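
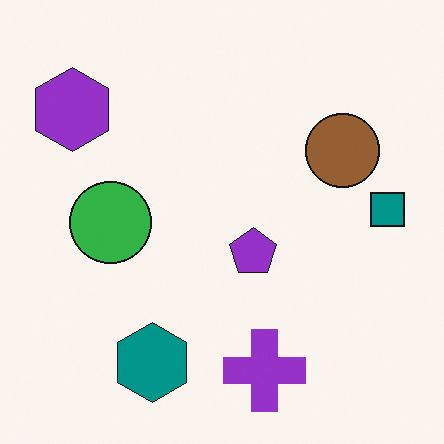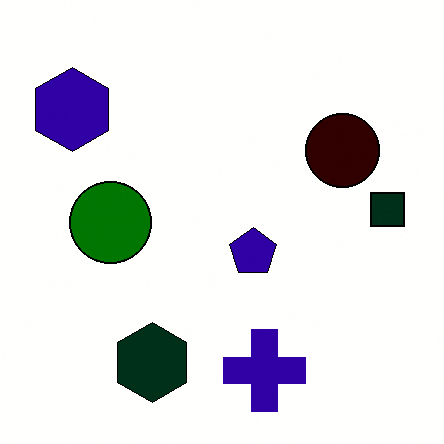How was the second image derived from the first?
The transformation is: boosted in contrast.

Tones are pushed away from mid-grey across the whole image — a global contrast change.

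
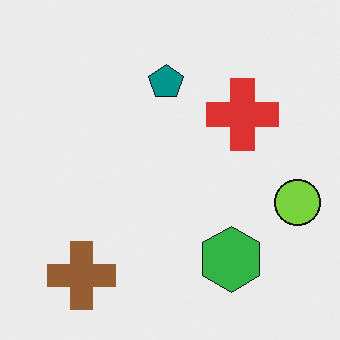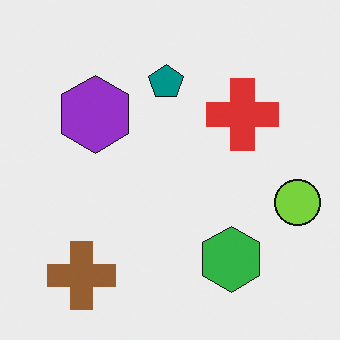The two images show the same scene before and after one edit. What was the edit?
The image was overlaid with an additional purple hexagon.

A purple hexagon appears in the second image that is absent from the first.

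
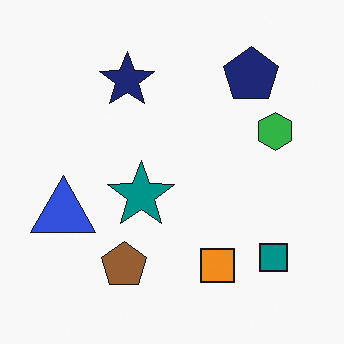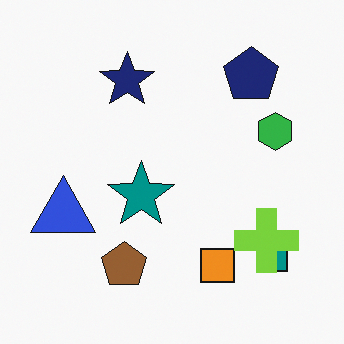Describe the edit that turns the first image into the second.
The transformation is: overlaid with an additional lime cross.

A lime cross appears in the second image that is absent from the first.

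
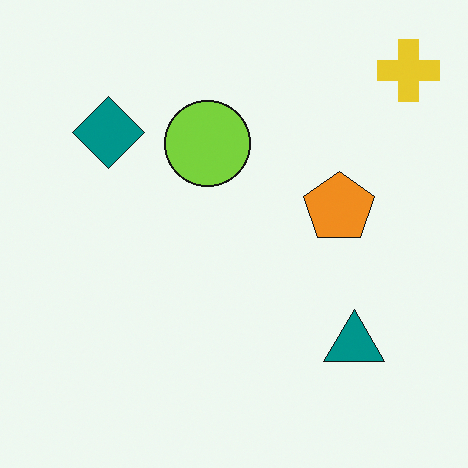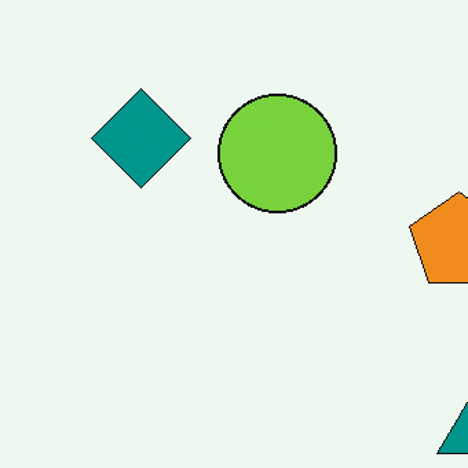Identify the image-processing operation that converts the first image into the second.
It was cropped to a modestly smaller region and rescaled.

The visible shapes are larger and the field of view is narrower; shapes near the original edges may be partly or wholly outside the frame — a crop-and-rescale.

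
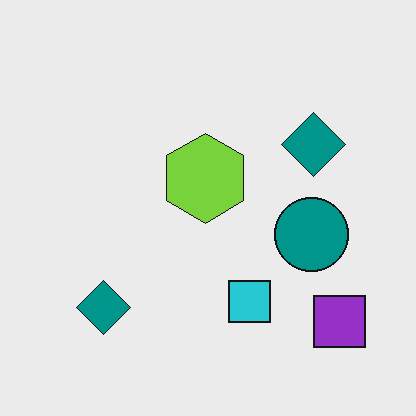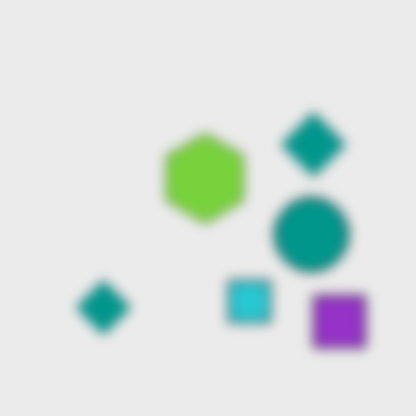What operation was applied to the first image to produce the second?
The image was heavily blurred.

Shape edges and outlines are uniformly softened across the whole image.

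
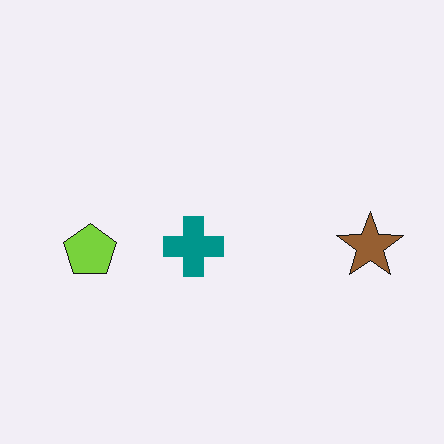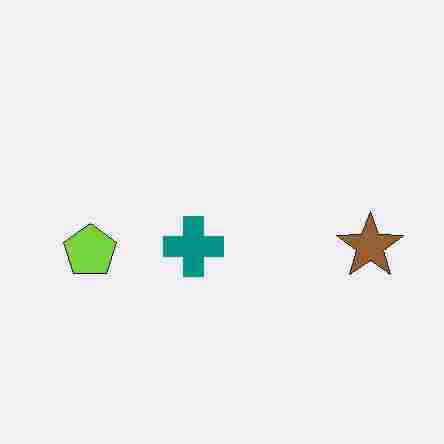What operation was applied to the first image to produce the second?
The image was heavily JPEG-compressed with obvious blocking artifacts.

Blocky 8×8 compression artifacts appear around shape edges and the flat background shows ringing — characteristic JPEG degradation.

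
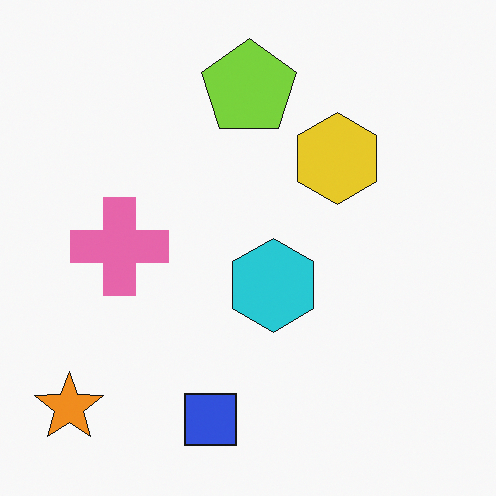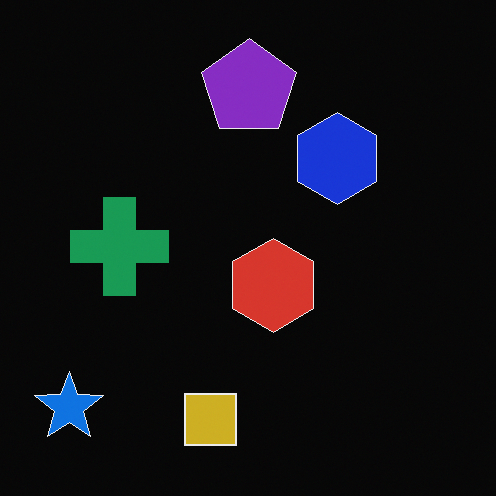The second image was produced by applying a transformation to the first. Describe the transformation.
This is the original image color-inverted (negative).

The light background has become dark and every shape's color is its complement — a photographic negative.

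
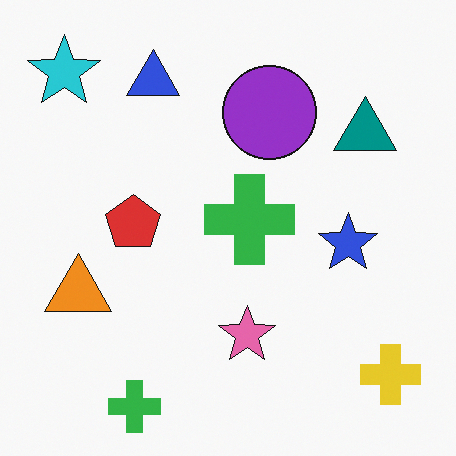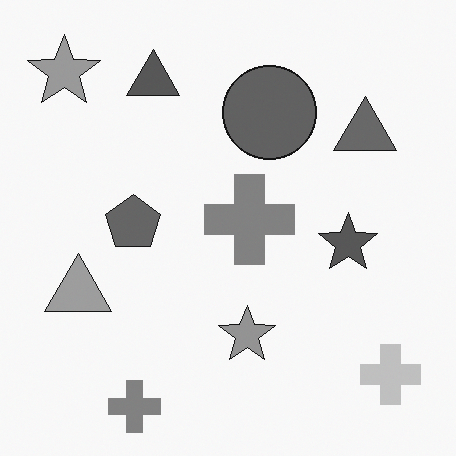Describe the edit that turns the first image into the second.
Converted to grayscale.

All color is removed — every shape is now a shade of grey.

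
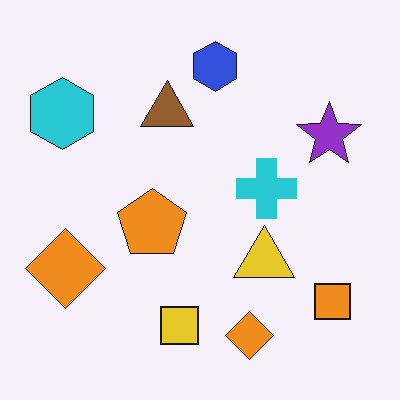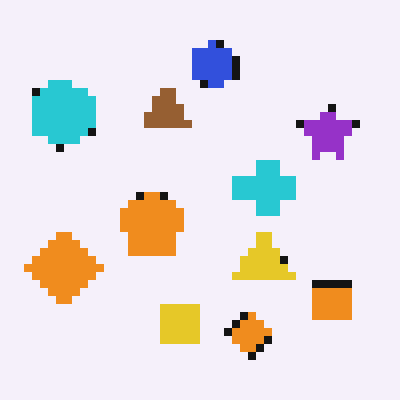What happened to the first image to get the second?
Moderately pixelated.

Shapes are reduced to large square blocks; fine edges and outlines are lost — a downscale-then-upscale (mosaic) effect.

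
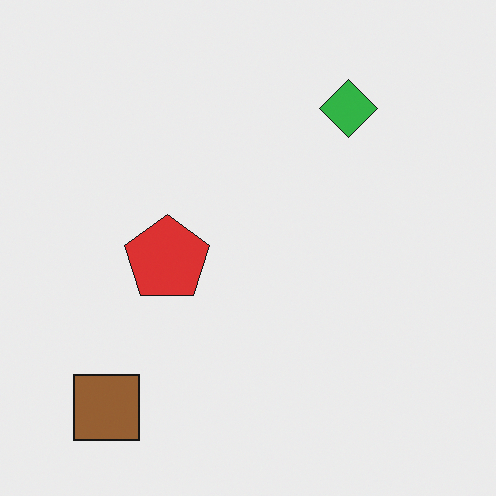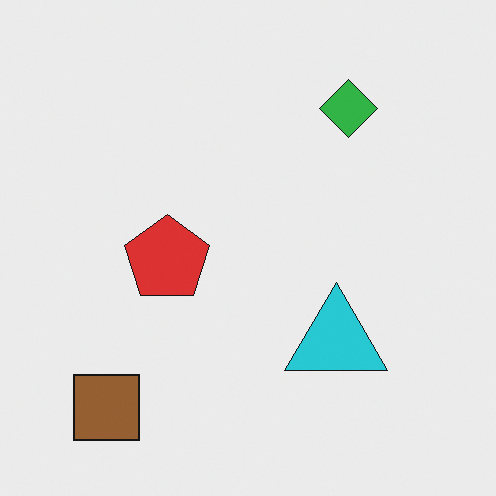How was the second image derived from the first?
This is the original image overlaid with an additional cyan triangle.

A cyan triangle appears in the second image that is absent from the first.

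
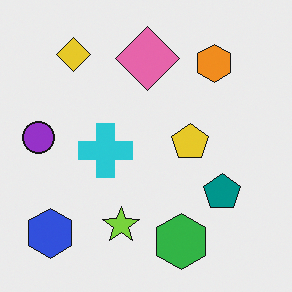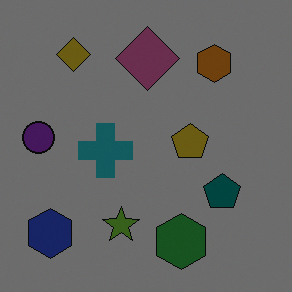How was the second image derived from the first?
The second image is the first noticeably darkened.

Every pixel — background and shapes alike — is uniformly darkened.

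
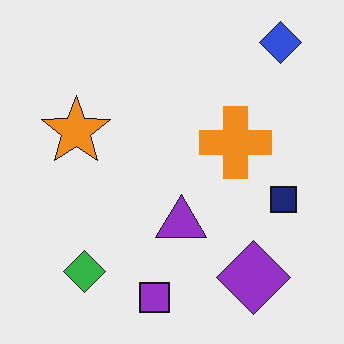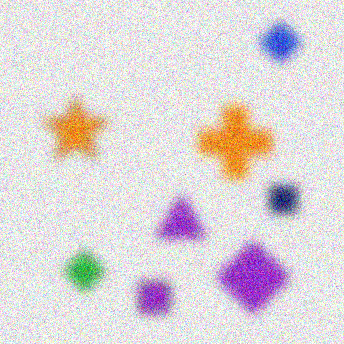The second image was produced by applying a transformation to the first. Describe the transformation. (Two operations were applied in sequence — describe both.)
It was heavily blurred, then degraded with a thick layer of grain.

Shape edges and outlines are uniformly softened across the whole image. Random speckle covers the whole image, including the flat background.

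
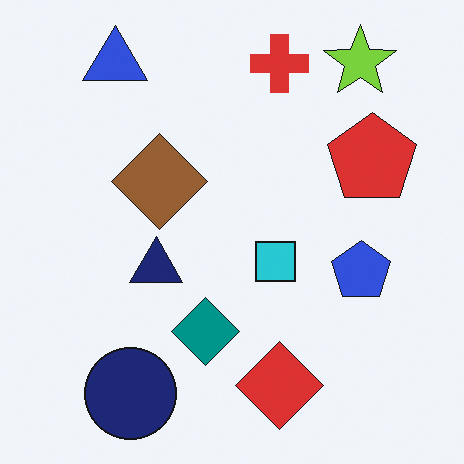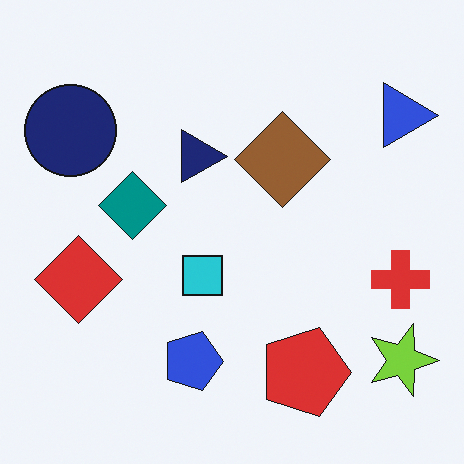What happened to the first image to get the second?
It was rotated 90° clockwise.

The lime star sits in the top-right of the first image and the bottom-right of the second — consistent with a whole-image 90° clockwise rotation.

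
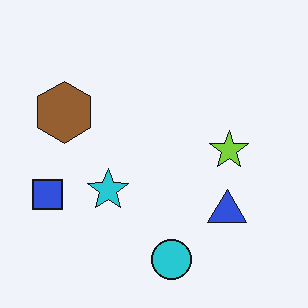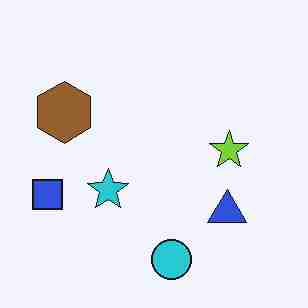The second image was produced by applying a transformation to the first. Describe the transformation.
It was heavily JPEG-compressed with obvious blocking artifacts.

Blocky 8×8 compression artifacts appear around shape edges and the flat background shows ringing — characteristic JPEG degradation.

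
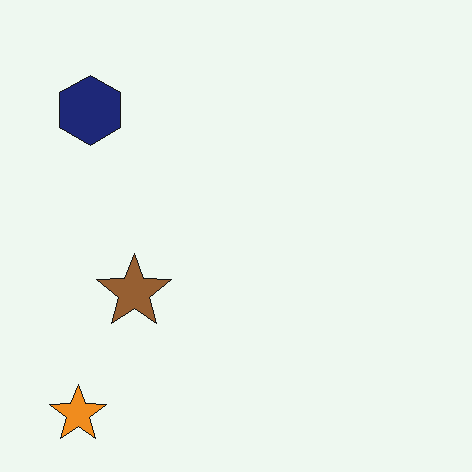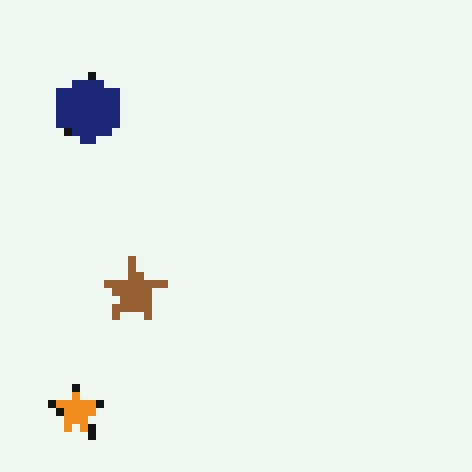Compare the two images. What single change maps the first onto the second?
Pixelated into visible square blocks.

Shapes are reduced to large square blocks; fine edges and outlines are lost — a downscale-then-upscale (mosaic) effect.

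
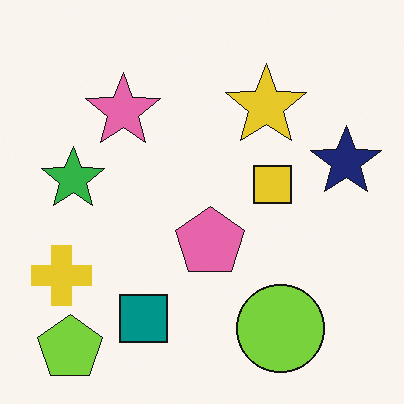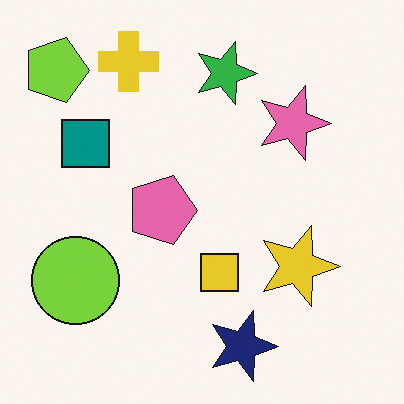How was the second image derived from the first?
The transformation is: rotated 90° clockwise.

The lime pentagon sits in the bottom-left of the first image and the top-left of the second — consistent with a whole-image 90° clockwise rotation.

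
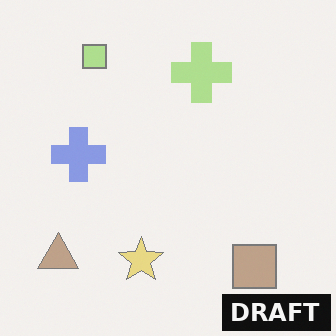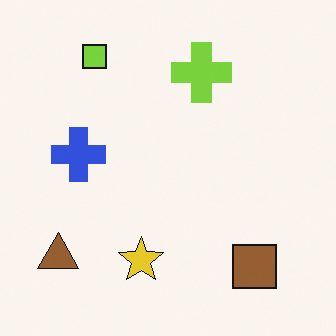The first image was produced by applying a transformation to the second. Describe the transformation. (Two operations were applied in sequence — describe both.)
The image was washed out (contrast reduced), then watermarked with the text "DRAFT" in the lower-right corner.

Tones are pushed toward mid-grey across the whole image — a global contrast change. A dark label reading "DRAFT" appears in the lower-right corner.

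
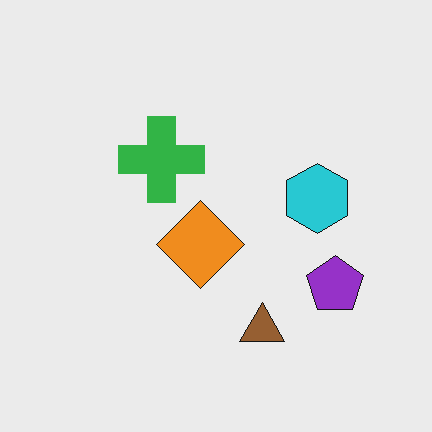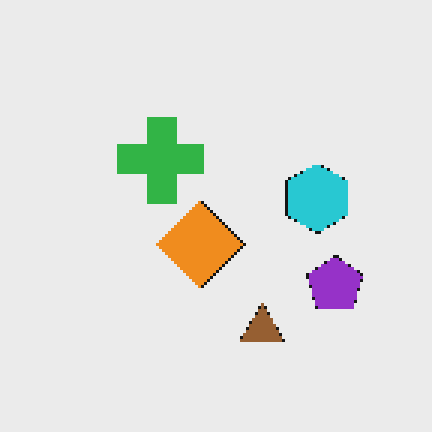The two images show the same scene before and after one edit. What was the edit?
This is the original image mildly pixelated.

Shapes are reduced to large square blocks; fine edges and outlines are lost — a downscale-then-upscale (mosaic) effect.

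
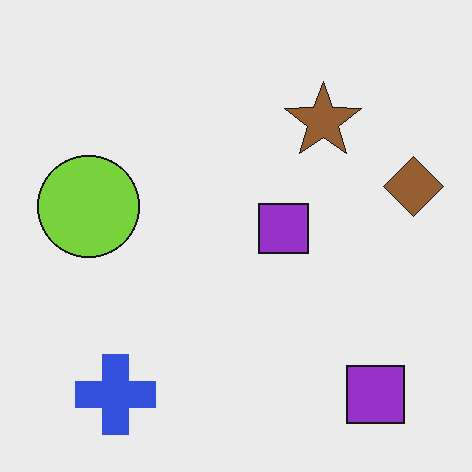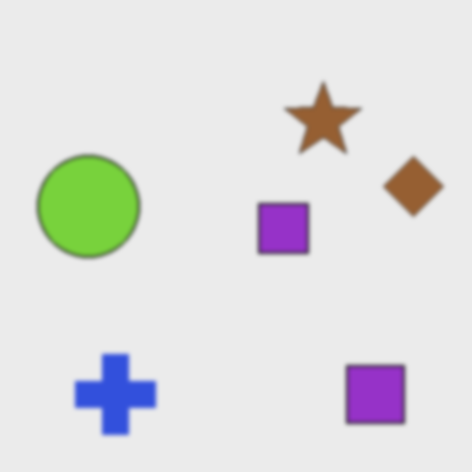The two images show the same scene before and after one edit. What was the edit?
The transformation is: slightly softened.

Shape edges and outlines are uniformly softened across the whole image.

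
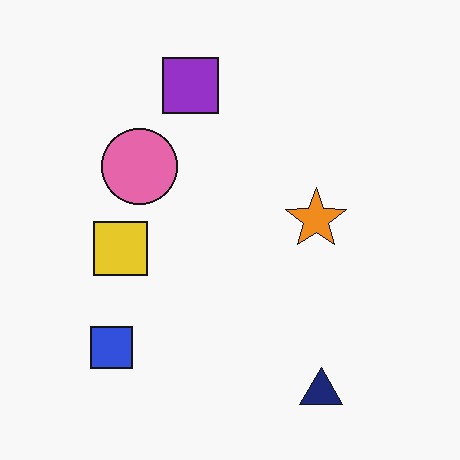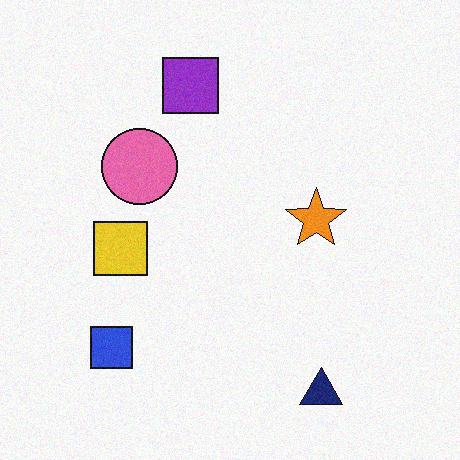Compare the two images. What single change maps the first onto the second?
Degraded with subtle gaussian noise.

Random speckle covers the whole image, including the flat background.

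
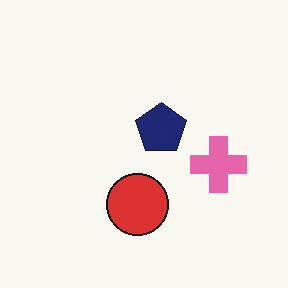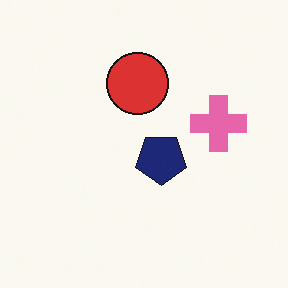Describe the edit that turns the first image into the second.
The image was flipped vertically (top ↔ bottom).

The red circle is in the bottom of the first image and the top of the second — shapes on opposite sides of the horizontal midline have swapped in a mirror flip.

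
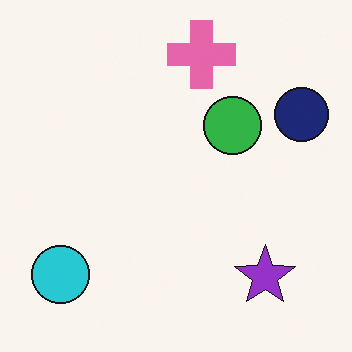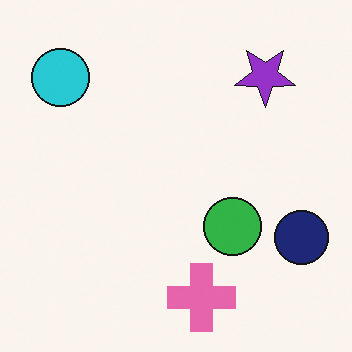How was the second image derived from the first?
The second image is the first flipped vertically (top ↔ bottom).

The pink cross is in the top of the first image and the bottom of the second — shapes on opposite sides of the horizontal midline have swapped in a mirror flip.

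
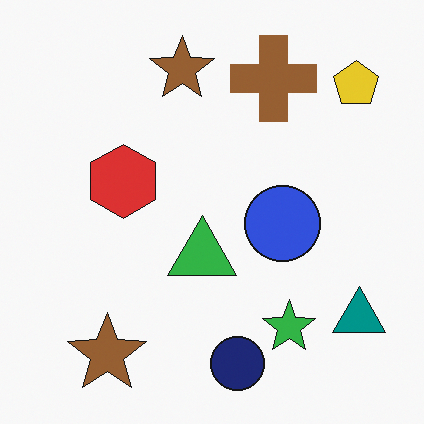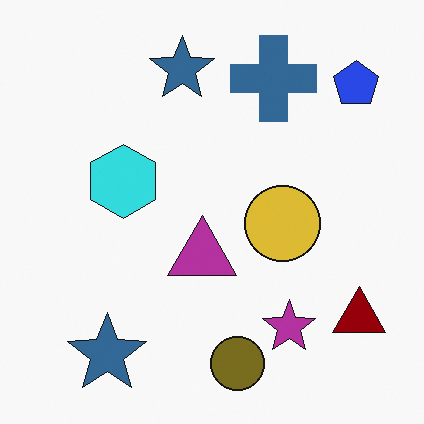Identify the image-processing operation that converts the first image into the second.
The image was hue-shifted by a large amount.

Every shape's color has rotated by the same amount around the hue wheel — a uniform hue shift.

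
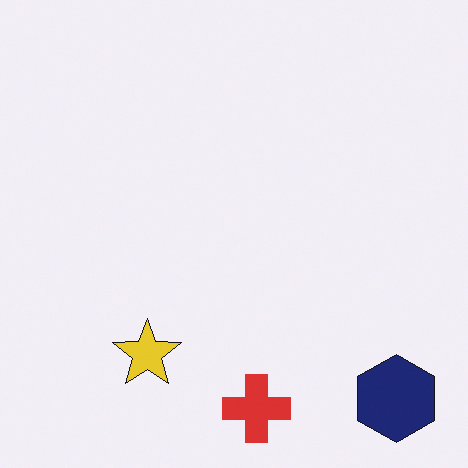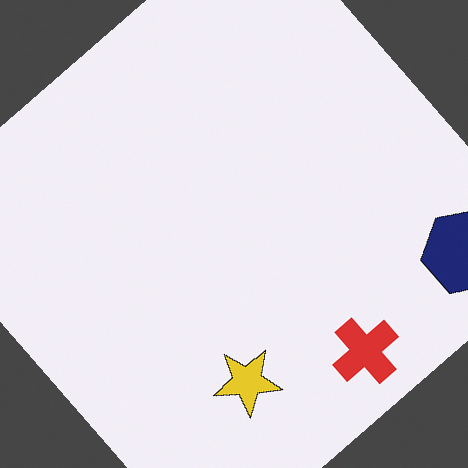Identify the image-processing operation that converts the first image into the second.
The second image is the first rotated counter-clockwise by a large amount — several tens of degrees.

Every shape is tilted by the same angle and the image corners show triangular fill wedges — a whole-image rotation by a non-right angle.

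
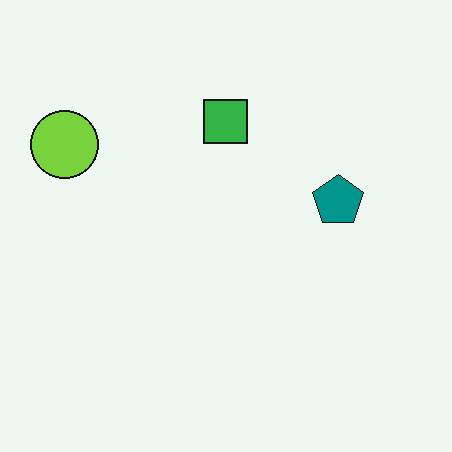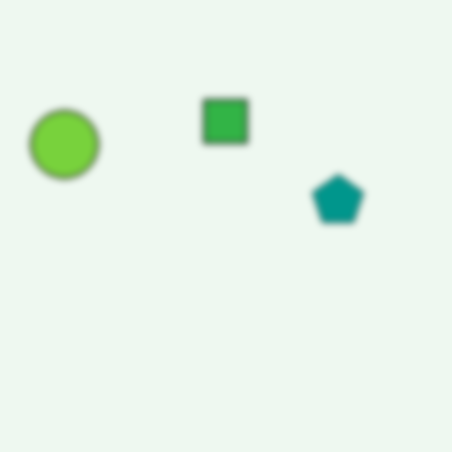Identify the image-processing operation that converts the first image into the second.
It was moderately blurred.

Shape edges and outlines are uniformly softened across the whole image.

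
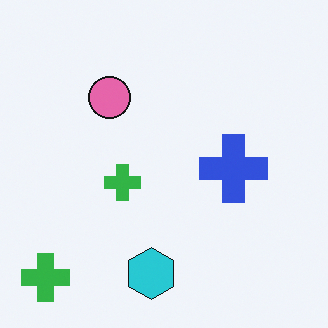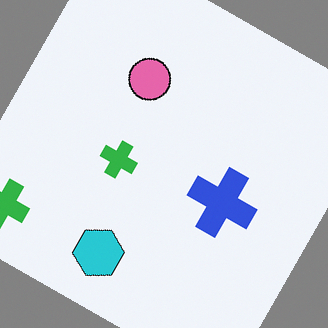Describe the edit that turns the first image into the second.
The image was rotated clockwise by a clearly visible amount.

Every shape is tilted by the same angle and the image corners show triangular fill wedges — a whole-image rotation by a non-right angle.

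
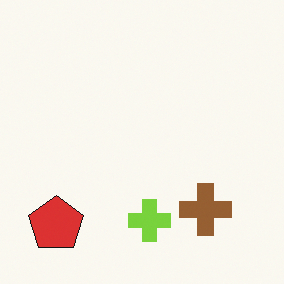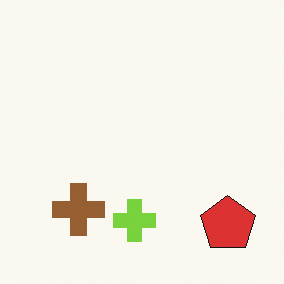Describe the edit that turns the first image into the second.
The image was flipped horizontally (left ↔ right).

The red pentagon is in the bottom-left of the first image and the bottom-right of the second — shapes on opposite sides of the vertical midline have swapped in a mirror flip.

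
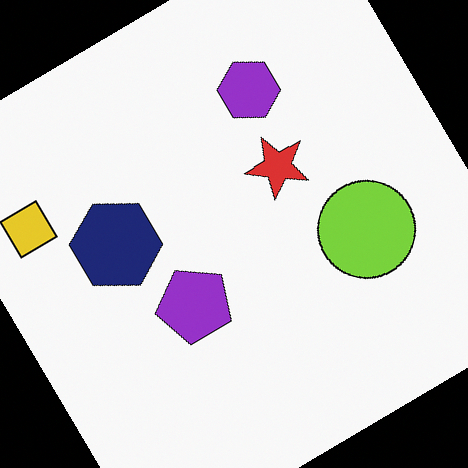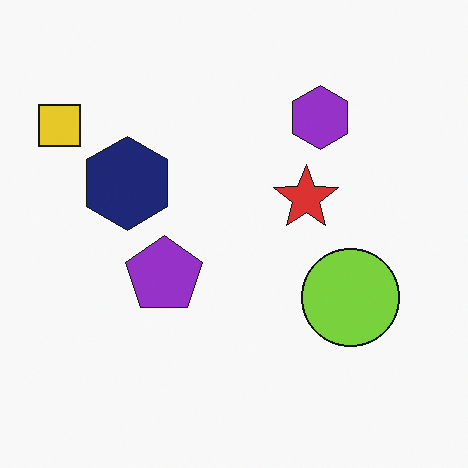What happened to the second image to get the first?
The image was rotated counter-clockwise by a large amount — several tens of degrees.

Every shape is tilted by the same angle and the image corners show triangular fill wedges — a whole-image rotation by a non-right angle.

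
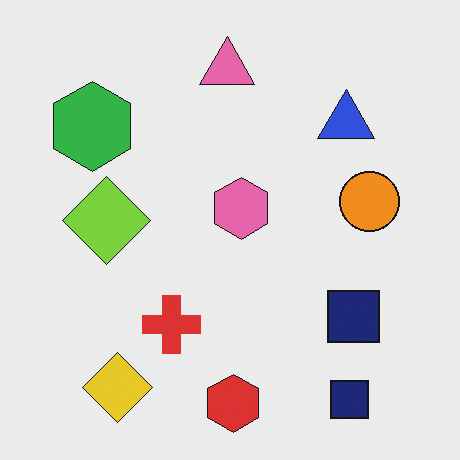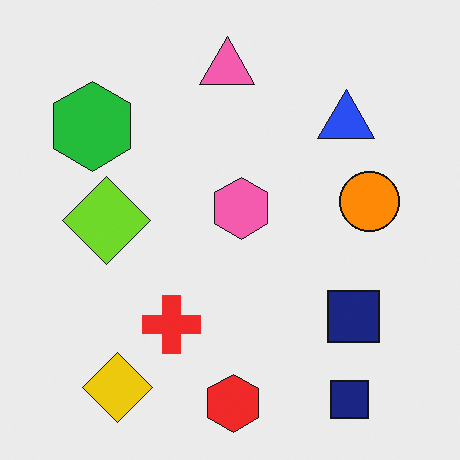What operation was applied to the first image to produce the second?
This is the original image slightly oversaturated.

All colors are more vivid — a global saturation change.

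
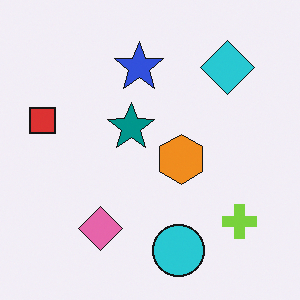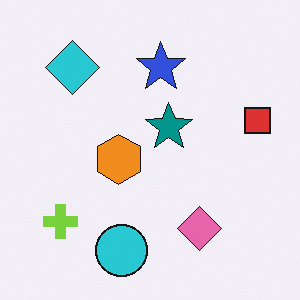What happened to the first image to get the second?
Flipped horizontally (left ↔ right).

The red square is in the left of the first image and the right of the second — shapes on opposite sides of the vertical midline have swapped in a mirror flip.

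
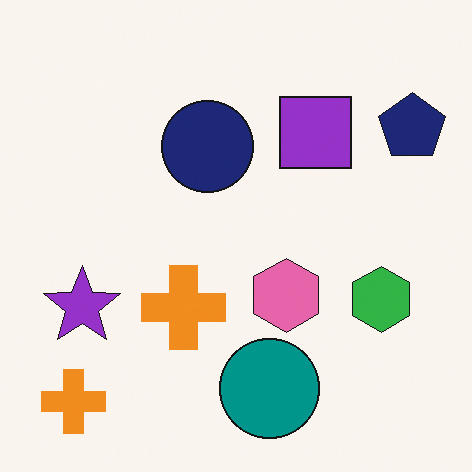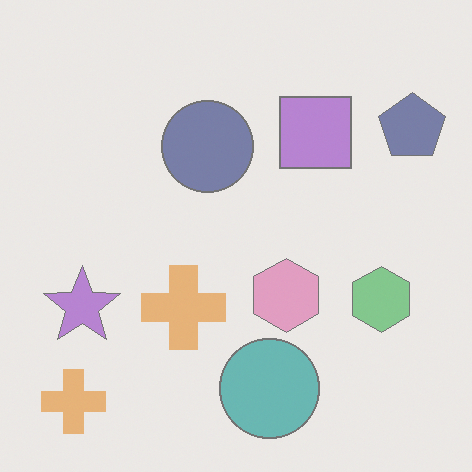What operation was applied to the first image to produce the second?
It was washed out (contrast reduced).

Tones are pushed toward mid-grey across the whole image — a global contrast change.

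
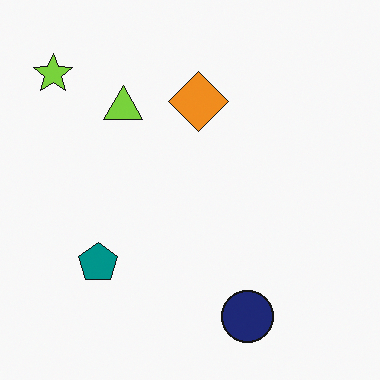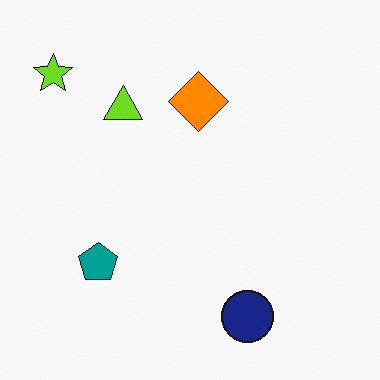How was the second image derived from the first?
The second image is the first slightly oversaturated.

All colors are more vivid — a global saturation change.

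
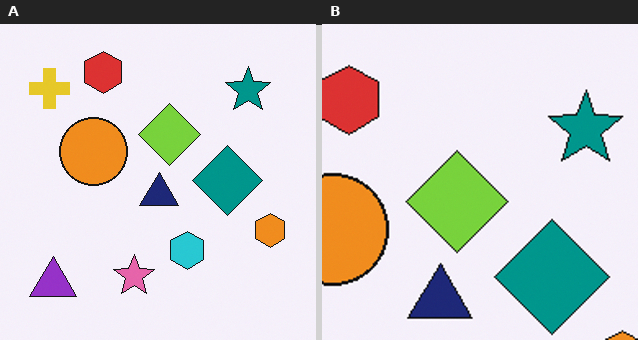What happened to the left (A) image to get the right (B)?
The transformation is: cropped tightly and scaled back up.

The visible shapes are larger and the field of view is narrower; shapes near the original edges may be partly or wholly outside the frame — a crop-and-rescale.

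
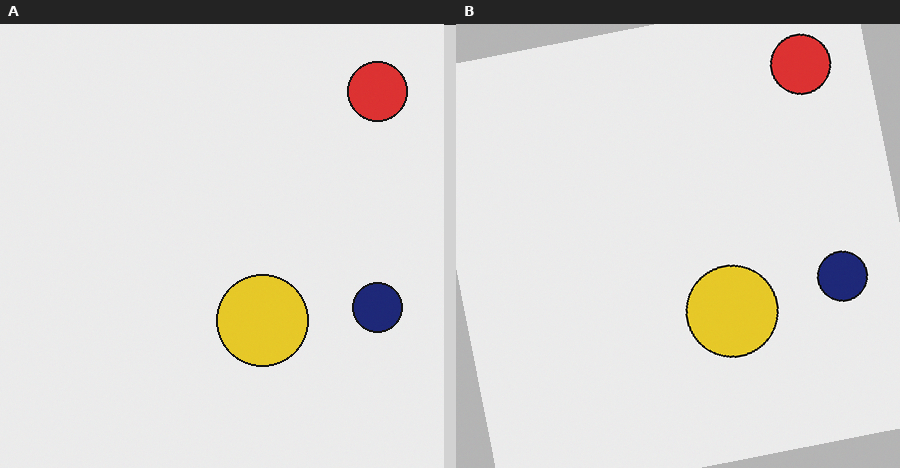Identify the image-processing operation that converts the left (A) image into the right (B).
The transformation is: rotated counter-clockwise by a small amount.

Every shape is tilted by the same angle and the image corners show triangular fill wedges — a whole-image rotation by a non-right angle.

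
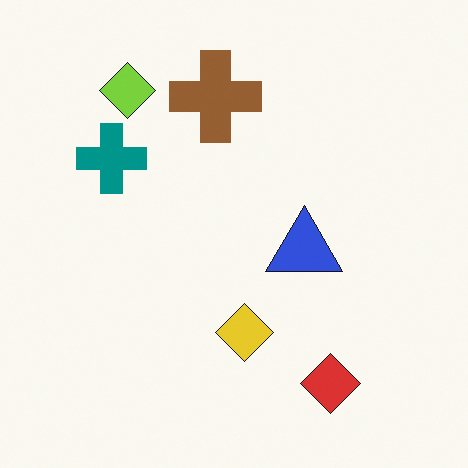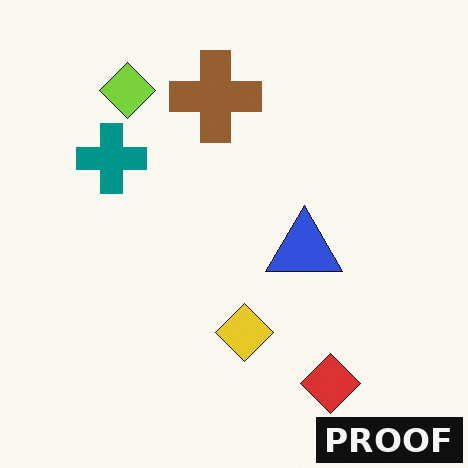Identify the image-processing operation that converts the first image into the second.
This is the original image watermarked with the text "PROOF" in the lower-right corner.

A dark label reading "PROOF" appears in the lower-right corner.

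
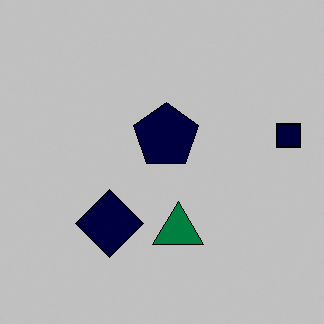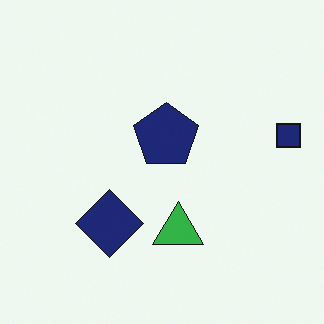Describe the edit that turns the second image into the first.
Heavily posterized to just a handful of flat colors.

Each flat color has snapped to a coarser quantized level — most visibly, the near-white background has dropped to a flat grey.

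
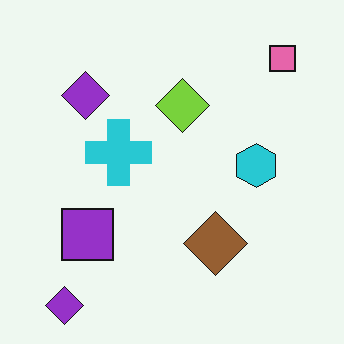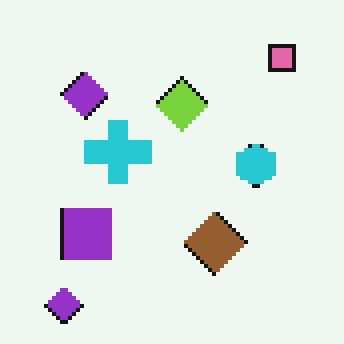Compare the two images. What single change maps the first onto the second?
The transformation is: mildly pixelated.

Shapes are reduced to large square blocks; fine edges and outlines are lost — a downscale-then-upscale (mosaic) effect.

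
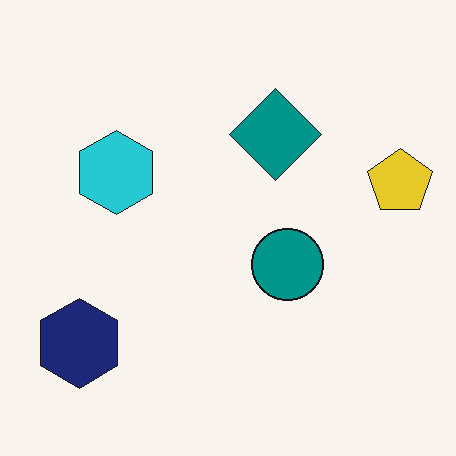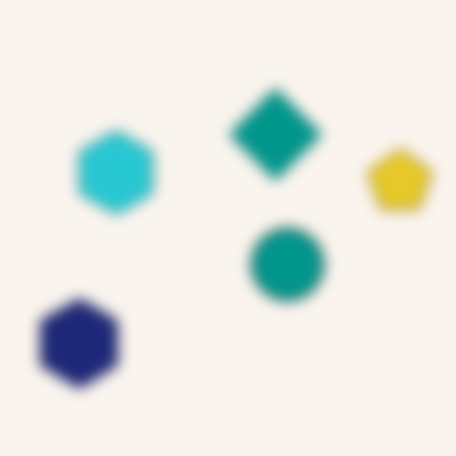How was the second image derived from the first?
It was strongly gaussian-blurred.

Shape edges and outlines are uniformly softened across the whole image.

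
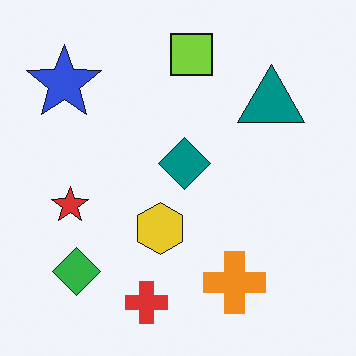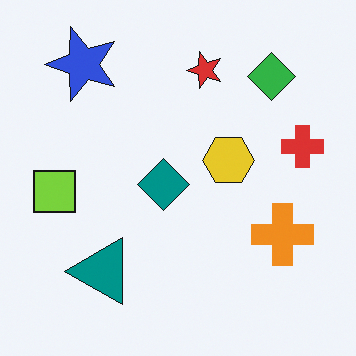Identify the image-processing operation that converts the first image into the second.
This is the original image transposed (reflected across the top-left ↔ bottom-right diagonal).

Shapes have swapped their row and column positions — what was in the top-right is now in the bottom-left — a diagonal reflection.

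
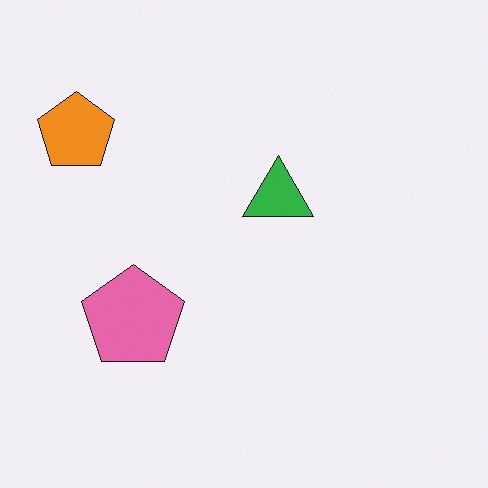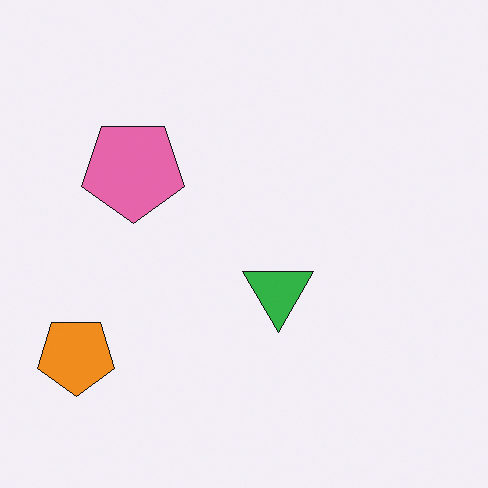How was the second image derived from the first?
Flipped vertically (top ↔ bottom).

The orange pentagon is in the top-left of the first image and the bottom-left of the second — shapes on opposite sides of the horizontal midline have swapped in a mirror flip.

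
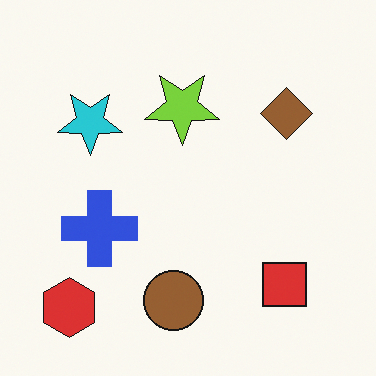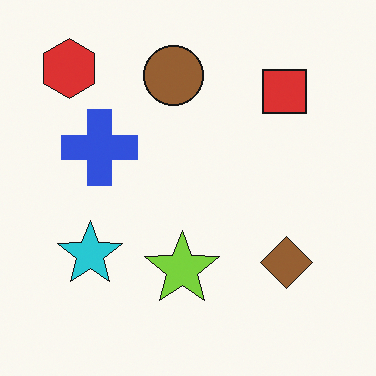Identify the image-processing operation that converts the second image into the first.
The image was flipped vertically (top ↔ bottom).

The red hexagon is in the top-left of the second image and the bottom-left of the first — shapes on opposite sides of the horizontal midline have swapped in a mirror flip.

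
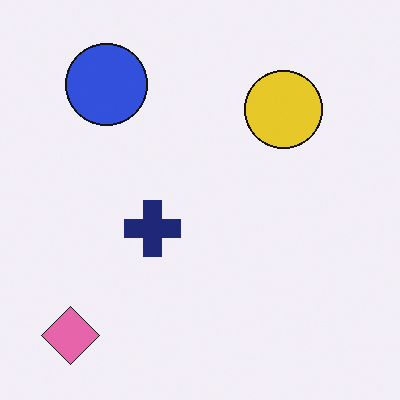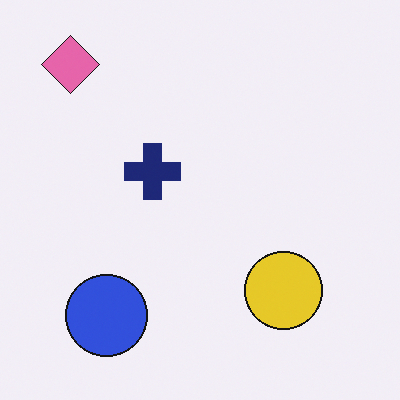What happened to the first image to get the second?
The second image is the first flipped vertically (top ↔ bottom).

The pink diamond is in the bottom-left of the first image and the top-left of the second — shapes on opposite sides of the horizontal midline have swapped in a mirror flip.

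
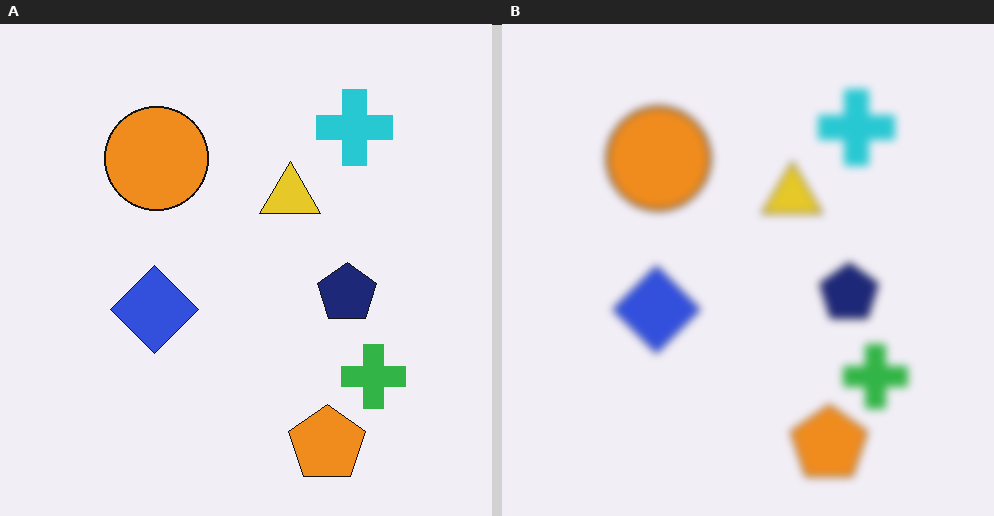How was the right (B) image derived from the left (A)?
The right (B) image is the left (A) moderately blurred.

Shape edges and outlines are uniformly softened across the whole image.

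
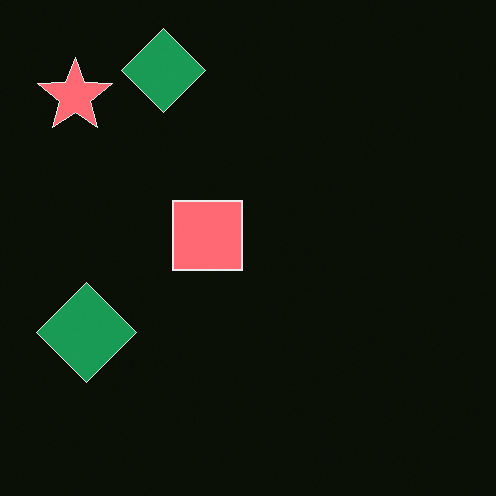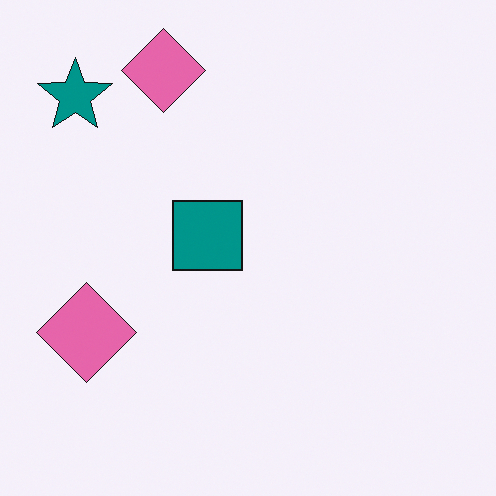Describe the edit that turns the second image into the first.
Color-inverted (negative).

The light background has become dark and every shape's color is its complement — a photographic negative.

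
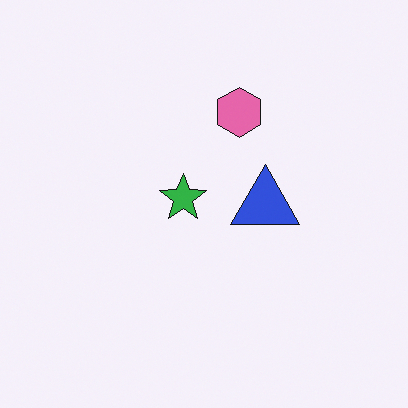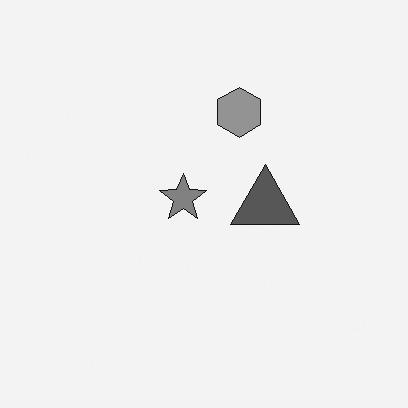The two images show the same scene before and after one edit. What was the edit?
The second image is the first converted to grayscale.

All color is removed — every shape is now a shade of grey.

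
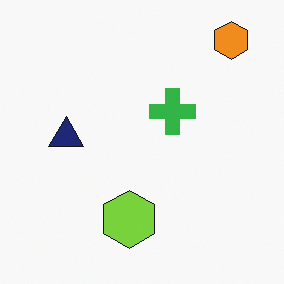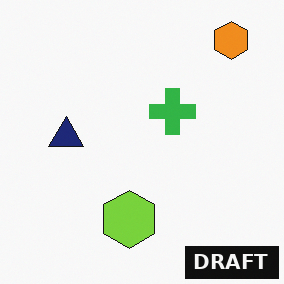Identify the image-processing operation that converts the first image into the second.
The image was watermarked with the text "DRAFT" in the lower-right corner.

A dark label reading "DRAFT" appears in the lower-right corner.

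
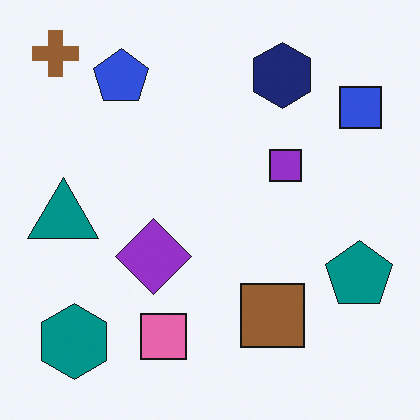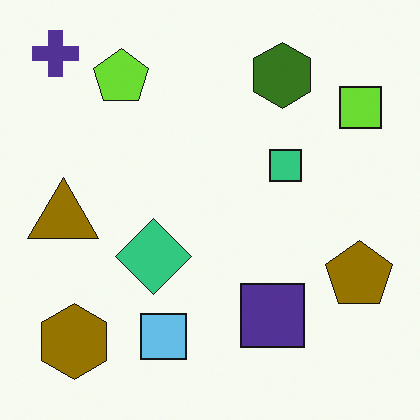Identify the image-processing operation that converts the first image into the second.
This is the original image hue-shifted by a large amount.

Every shape's color has rotated by the same amount around the hue wheel — a uniform hue shift.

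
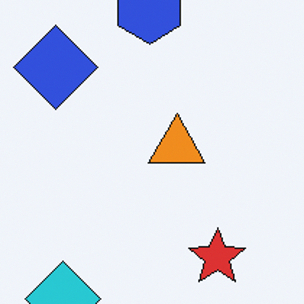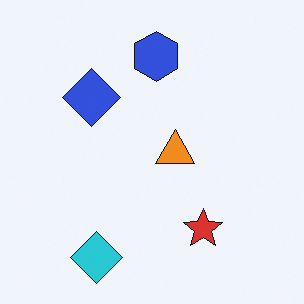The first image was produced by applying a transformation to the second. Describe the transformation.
The image was cropped to a modestly smaller region and rescaled.

The visible shapes are larger and the field of view is narrower; shapes near the original edges may be partly or wholly outside the frame — a crop-and-rescale.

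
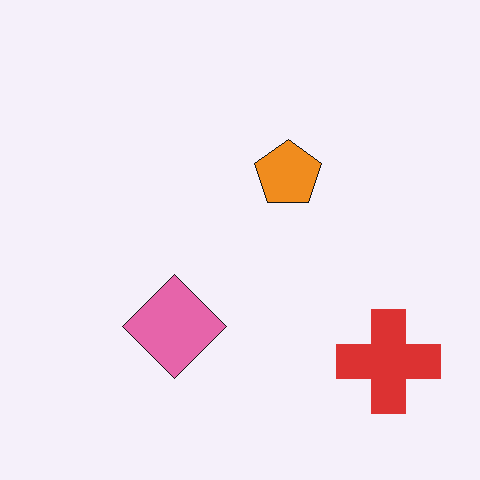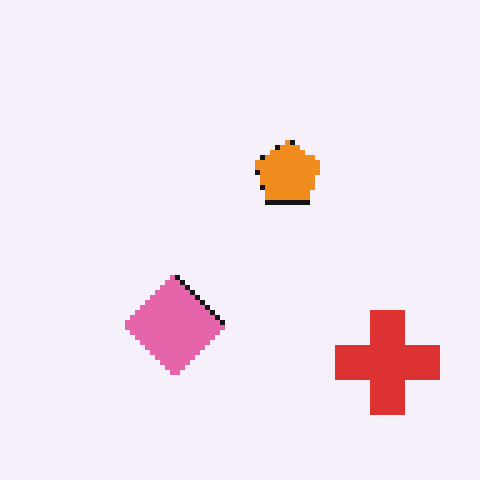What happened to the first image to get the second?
Lightly pixelated (a mild mosaic effect).

Shapes are reduced to large square blocks; fine edges and outlines are lost — a downscale-then-upscale (mosaic) effect.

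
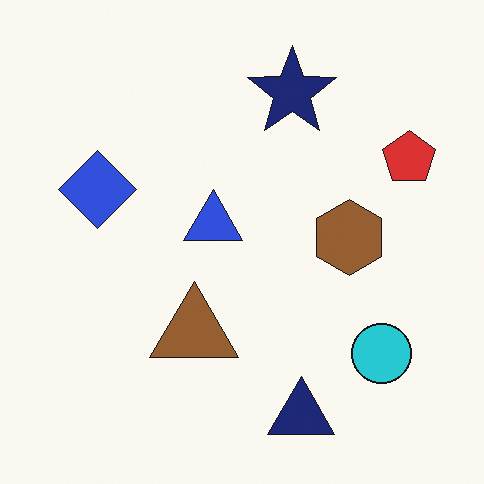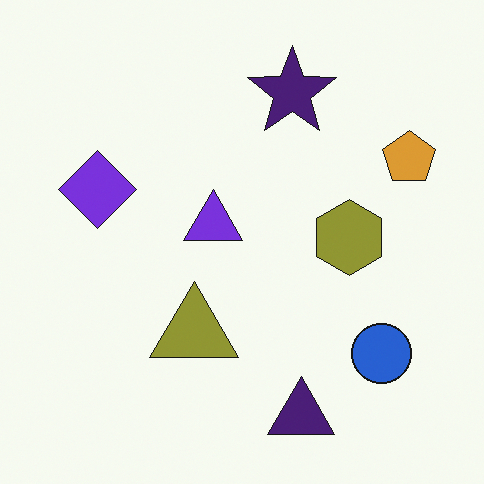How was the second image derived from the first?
The second image is the first hue-shifted by a small amount.

Every shape's color has rotated by the same amount around the hue wheel — a uniform hue shift.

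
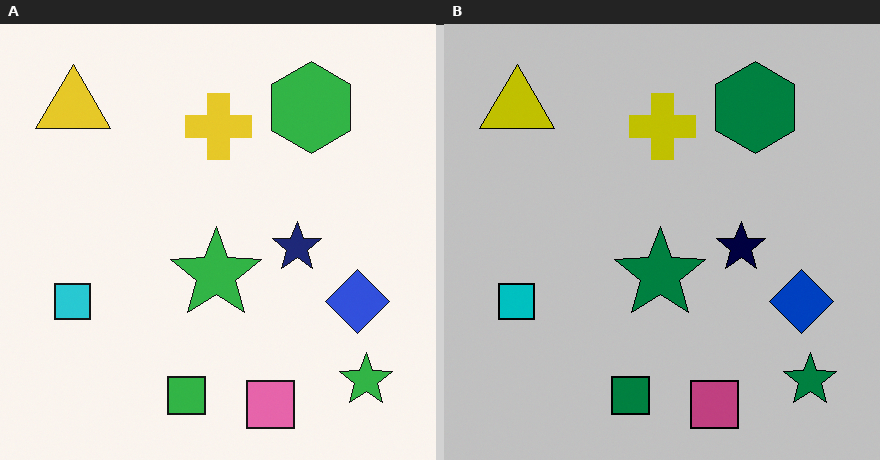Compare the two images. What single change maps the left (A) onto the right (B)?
Heavily posterized to just a handful of flat colors.

Each flat color has snapped to a coarser quantized level — most visibly, the near-white background has dropped to a flat grey.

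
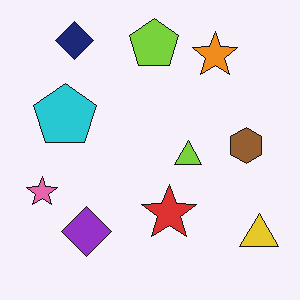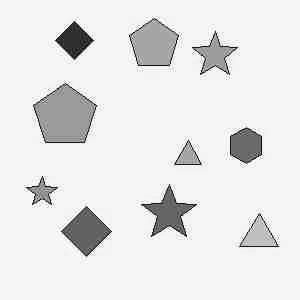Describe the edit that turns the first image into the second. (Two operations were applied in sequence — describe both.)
Degraded with heavy JPEG compression, then converted to grayscale.

Blocky 8×8 compression artifacts appear around shape edges and the flat background shows ringing — characteristic JPEG degradation. All color is removed — every shape is now a shade of grey.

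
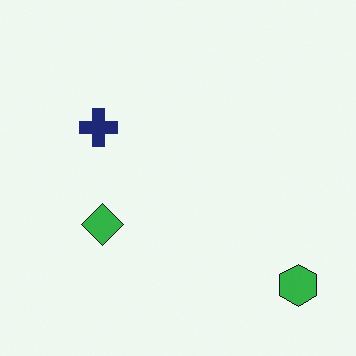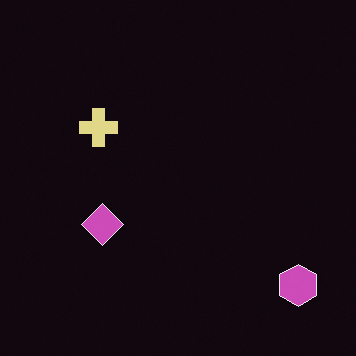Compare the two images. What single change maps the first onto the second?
This is the original image color-inverted (negative).

The light background has become dark and every shape's color is its complement — a photographic negative.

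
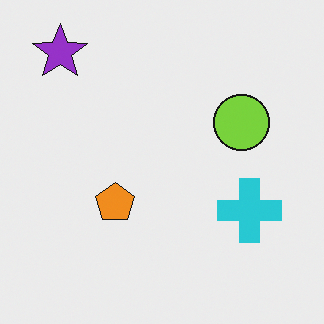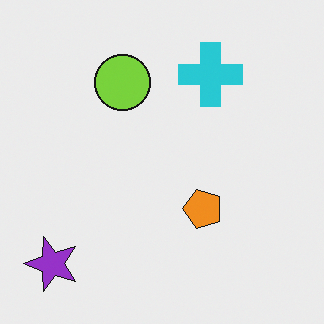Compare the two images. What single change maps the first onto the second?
The transformation is: rotated 90° counter-clockwise.

The purple star sits in the top-left of the first image and the bottom-left of the second — consistent with a whole-image 90° counter-clockwise rotation.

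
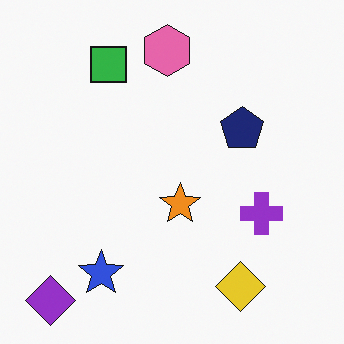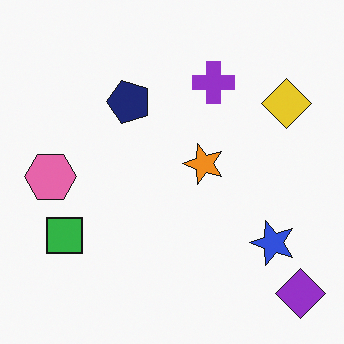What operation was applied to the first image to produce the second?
This is the original image rotated 90° counter-clockwise.

The purple diamond sits in the bottom-left of the first image and the bottom-right of the second — consistent with a whole-image 90° counter-clockwise rotation.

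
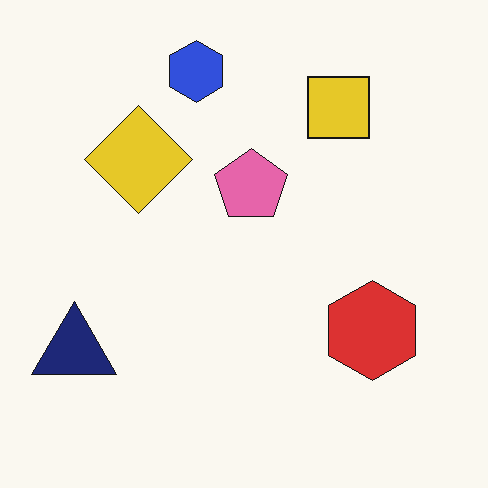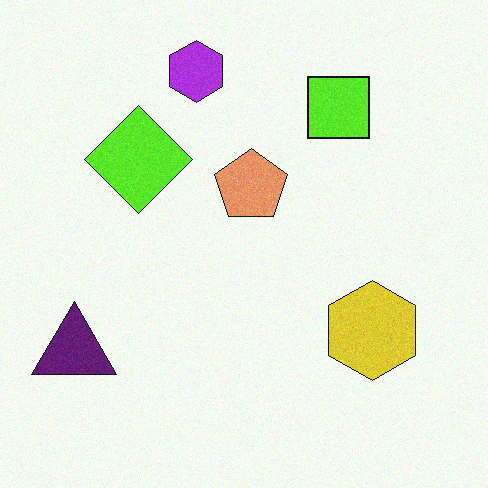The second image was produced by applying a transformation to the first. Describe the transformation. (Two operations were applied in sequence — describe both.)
This is the original image degraded with subtle gaussian noise, then hue-shifted slightly.

Random speckle covers the whole image, including the flat background. Every shape's color has rotated by the same amount around the hue wheel — a uniform hue shift.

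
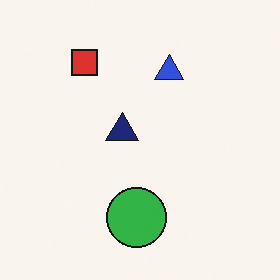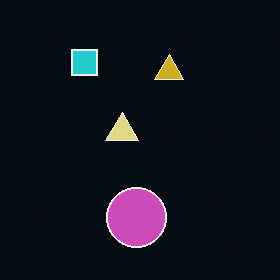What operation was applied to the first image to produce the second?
This is the original image color-inverted (negative).

The light background has become dark and every shape's color is its complement — a photographic negative.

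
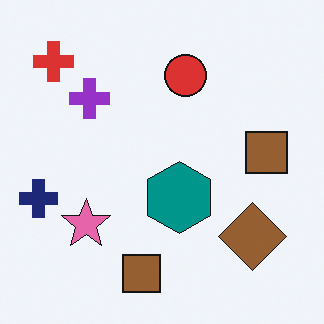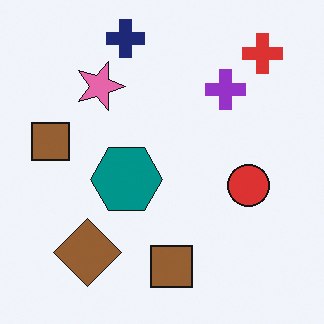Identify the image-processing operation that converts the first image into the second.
The transformation is: rotated 90° clockwise.

The red cross sits in the top-left of the first image and the top-right of the second — consistent with a whole-image 90° clockwise rotation.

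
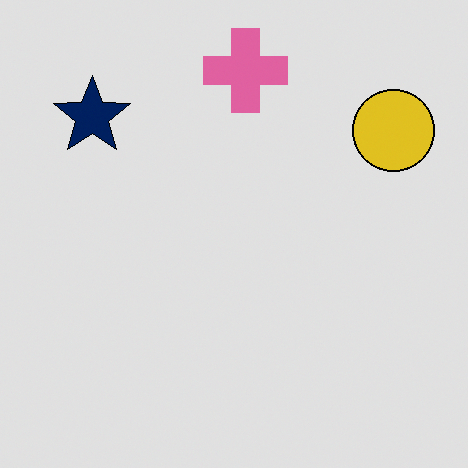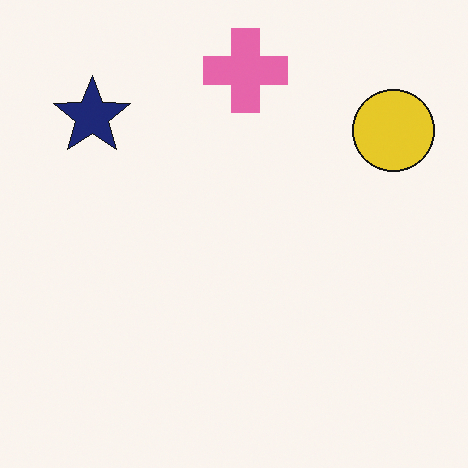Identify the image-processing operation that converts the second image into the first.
The first image is the second posterized to a reduced palette.

Each flat color has snapped to a coarser quantized level — most visibly, the near-white background has dropped to a flat grey.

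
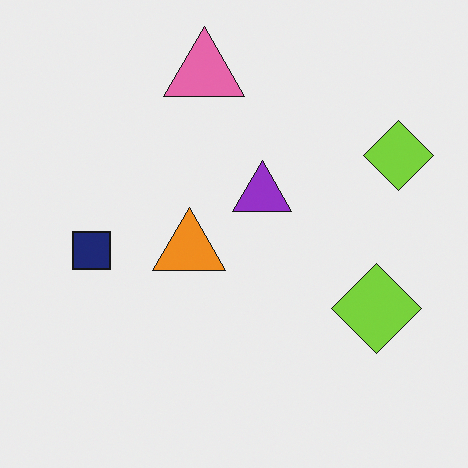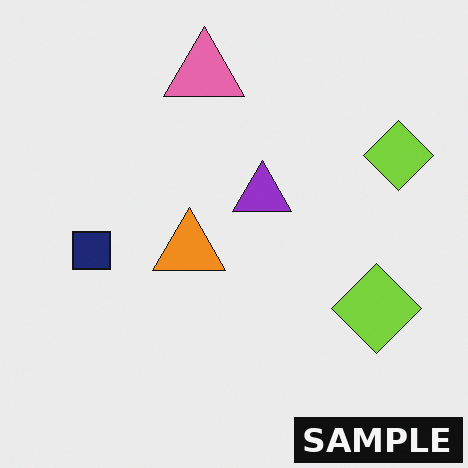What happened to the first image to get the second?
It was watermarked with the text "SAMPLE" in the lower-right corner.

A dark label reading "SAMPLE" appears in the lower-right corner.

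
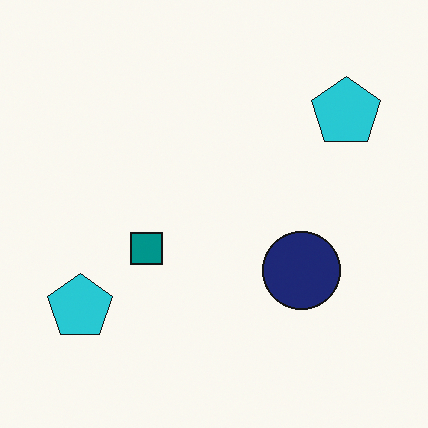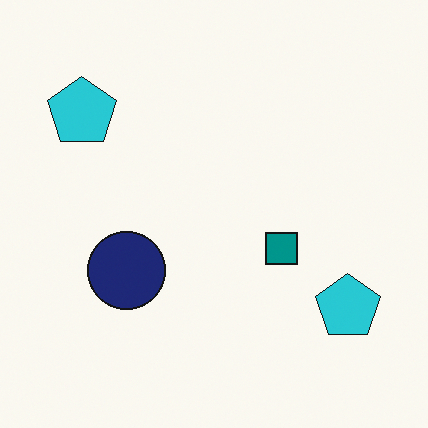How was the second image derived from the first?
It was flipped horizontally (left ↔ right).

The navy circle is in the right of the first image and the left of the second — shapes on opposite sides of the vertical midline have swapped in a mirror flip.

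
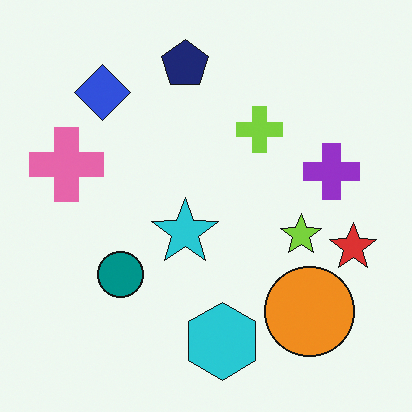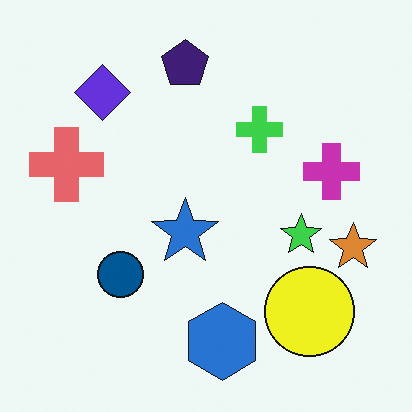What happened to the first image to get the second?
This is the original image hue-shifted slightly.

Every shape's color has rotated by the same amount around the hue wheel — a uniform hue shift.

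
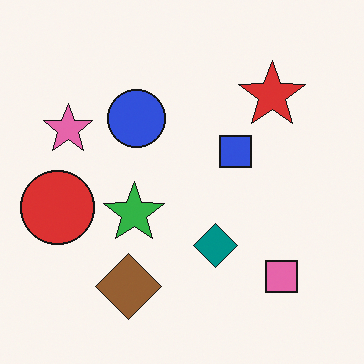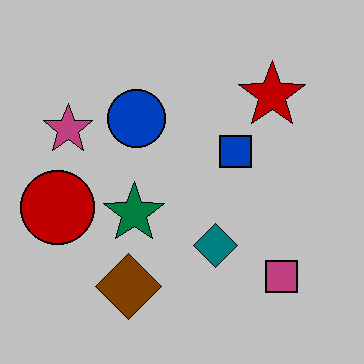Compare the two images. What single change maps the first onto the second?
The image was heavily posterized to just a handful of flat colors.

Each flat color has snapped to a coarser quantized level — most visibly, the near-white background has dropped to a flat grey.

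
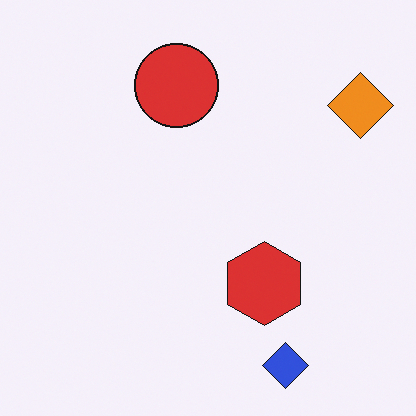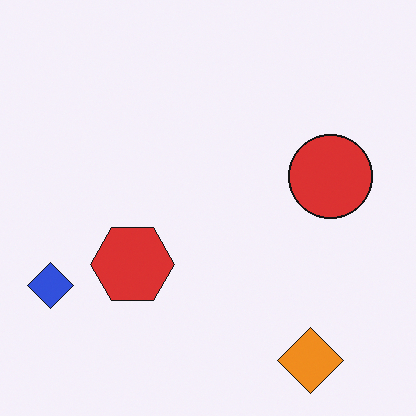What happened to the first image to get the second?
The image was rotated 90° clockwise.

The orange diamond sits in the top-right of the first image and the bottom-right of the second — consistent with a whole-image 90° clockwise rotation.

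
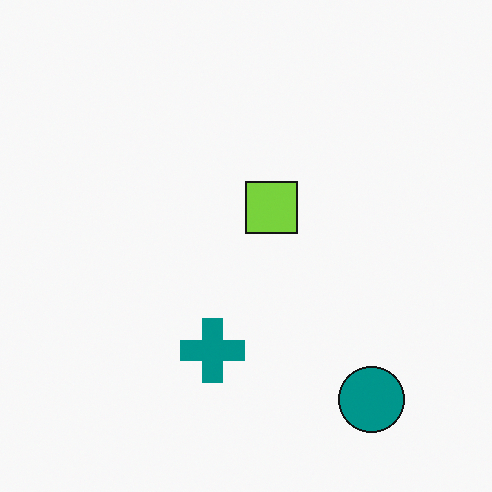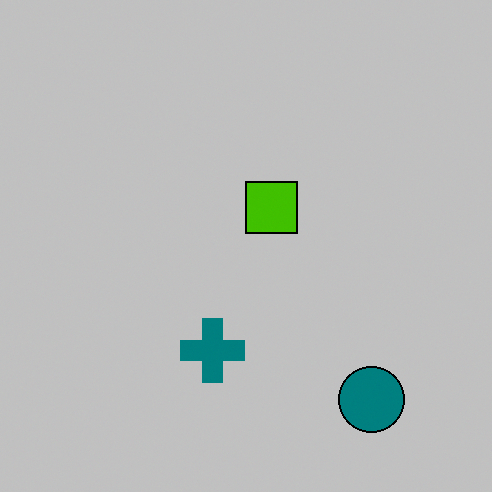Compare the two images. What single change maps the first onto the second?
The second image is the first aggressively posterized.

Each flat color has snapped to a coarser quantized level — most visibly, the near-white background has dropped to a flat grey.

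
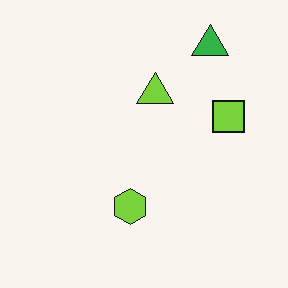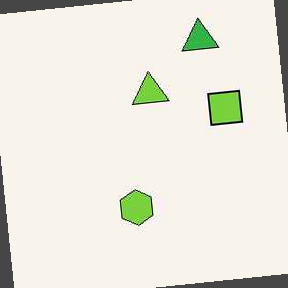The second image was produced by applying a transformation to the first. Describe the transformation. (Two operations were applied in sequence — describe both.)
The image was JPEG-compressed with visible artifacts, then rotated counter-clockwise by a few degrees.

Blocky 8×8 compression artifacts appear around shape edges and the flat background shows ringing — characteristic JPEG degradation. Every shape is tilted by the same angle and the image corners show triangular fill wedges — a whole-image rotation by a non-right angle.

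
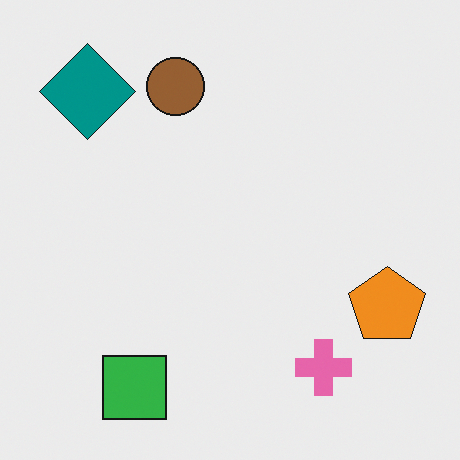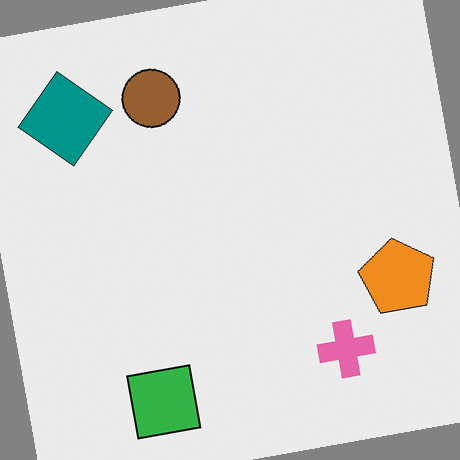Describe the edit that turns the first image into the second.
The transformation is: rotated counter-clockwise by a few degrees.

Every shape is tilted by the same angle and the image corners show triangular fill wedges — a whole-image rotation by a non-right angle.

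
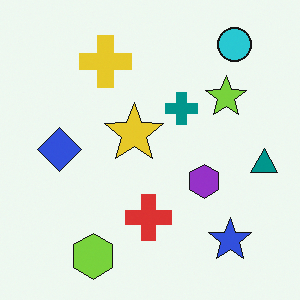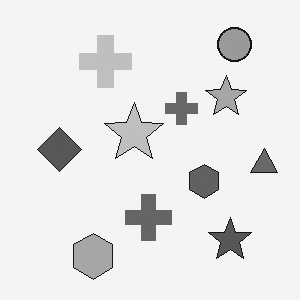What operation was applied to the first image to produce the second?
The image was converted to grayscale.

All color is removed — every shape is now a shade of grey.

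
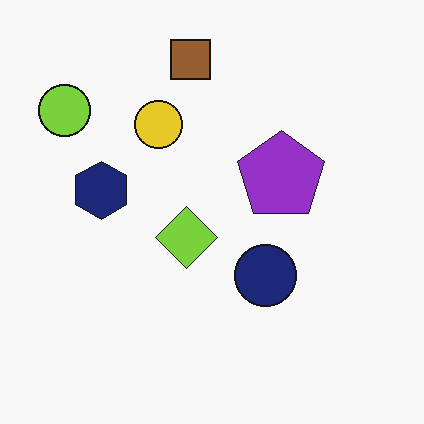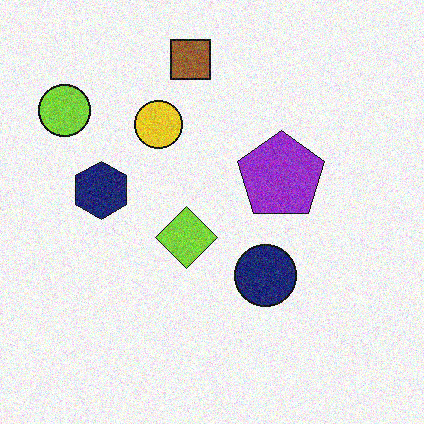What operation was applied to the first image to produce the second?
The second image is the first degraded with visible gaussian noise.

Random speckle covers the whole image, including the flat background.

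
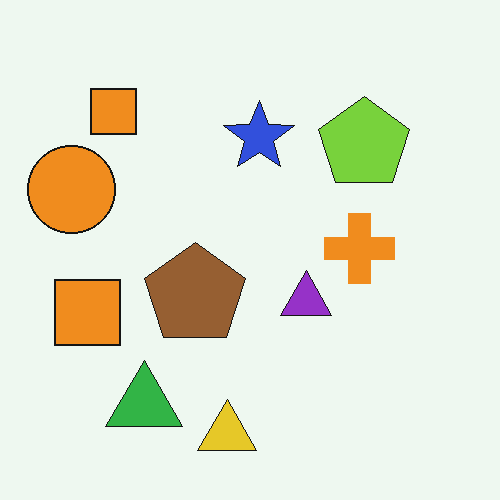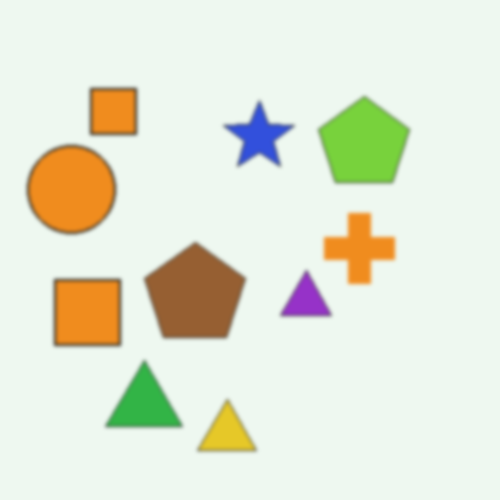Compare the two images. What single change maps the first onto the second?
The transformation is: slightly softened.

Shape edges and outlines are uniformly softened across the whole image.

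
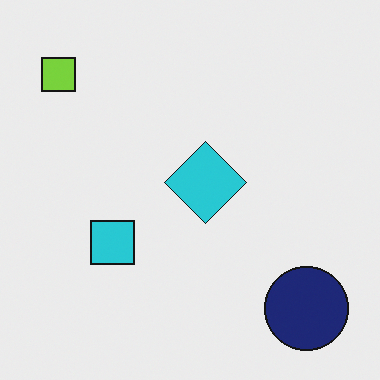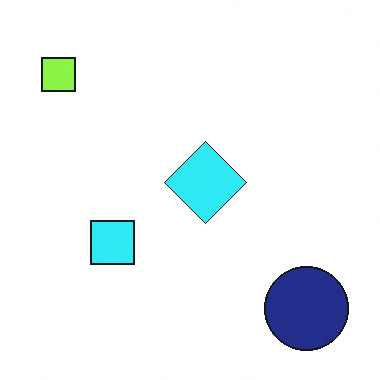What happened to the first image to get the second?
This is the original image slightly brightened.

Every pixel — background and shapes alike — is uniformly brightened.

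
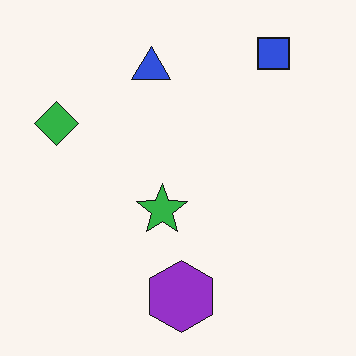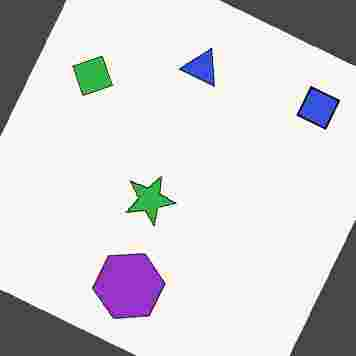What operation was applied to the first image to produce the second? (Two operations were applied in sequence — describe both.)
Rotated clockwise by a clearly visible amount, then degraded with heavy JPEG compression.

Every shape is tilted by the same angle and the image corners show triangular fill wedges — a whole-image rotation by a non-right angle. Blocky 8×8 compression artifacts appear around shape edges and the flat background shows ringing — characteristic JPEG degradation.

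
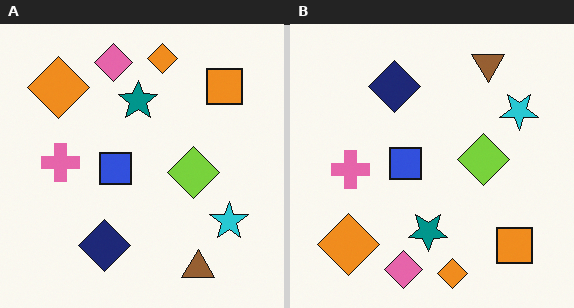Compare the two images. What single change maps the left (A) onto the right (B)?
The transformation is: flipped vertically (top ↔ bottom).

The pink diamond is in the top of the left (A) image and the bottom of the right (B) — shapes on opposite sides of the horizontal midline have swapped in a mirror flip.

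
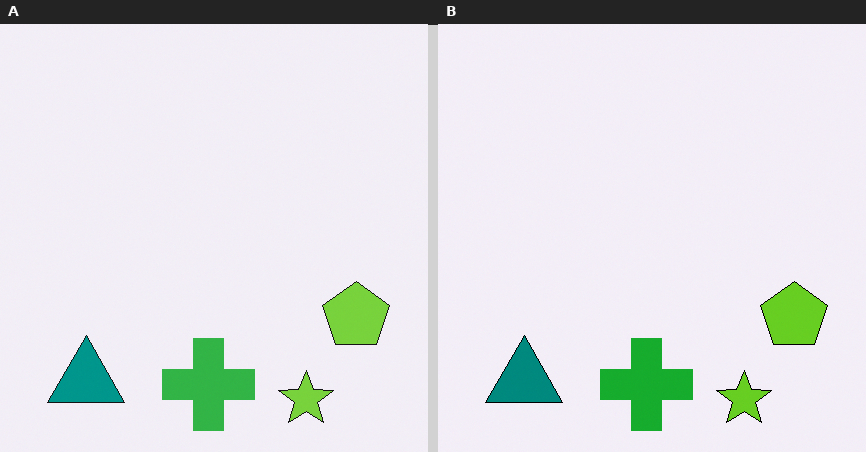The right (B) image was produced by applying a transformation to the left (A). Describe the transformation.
This is the original image given slightly increased contrast.

Tones are pushed away from mid-grey across the whole image — a global contrast change.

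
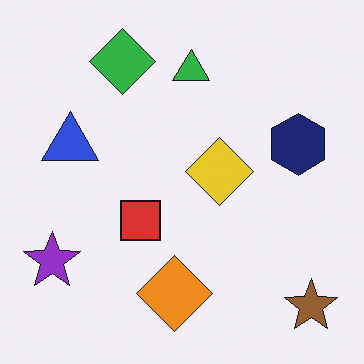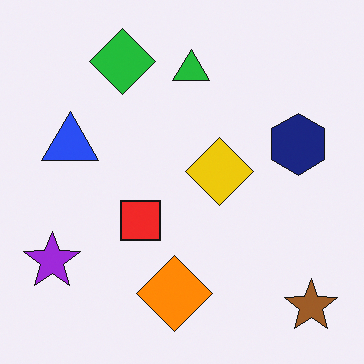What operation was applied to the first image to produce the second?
This is the original image slightly oversaturated.

All colors are more vivid — a global saturation change.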